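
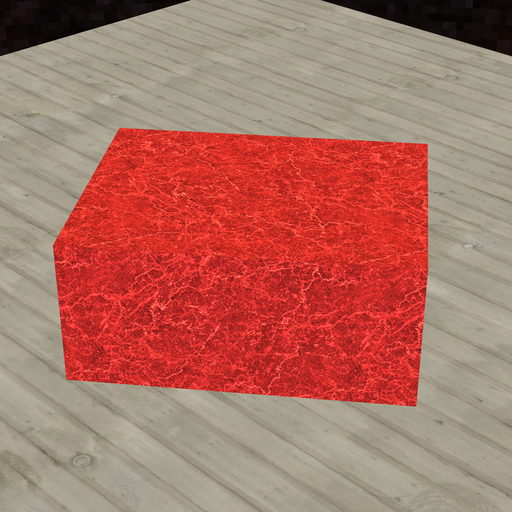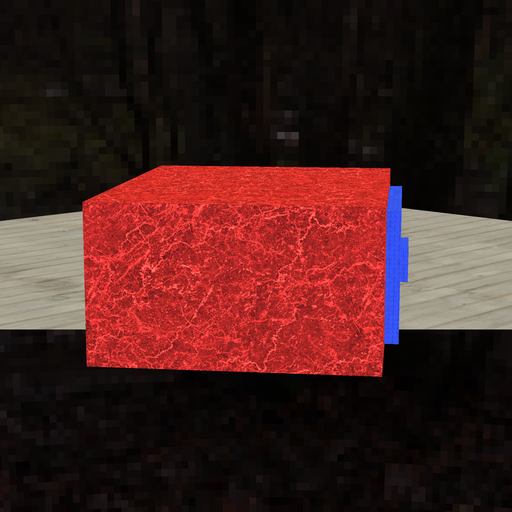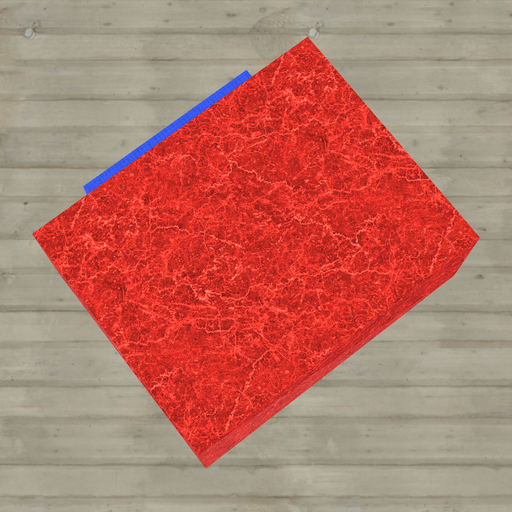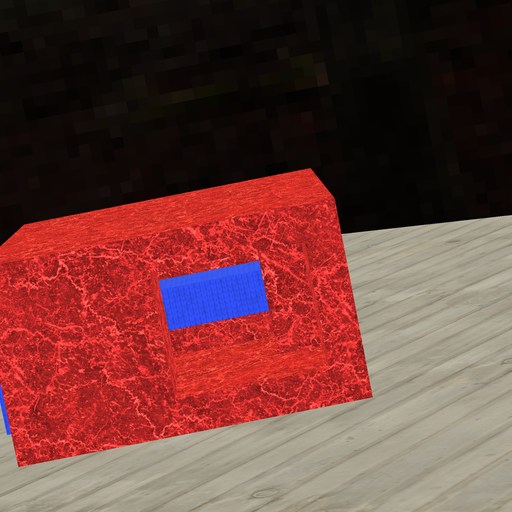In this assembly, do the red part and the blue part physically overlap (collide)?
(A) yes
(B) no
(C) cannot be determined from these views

(A) yes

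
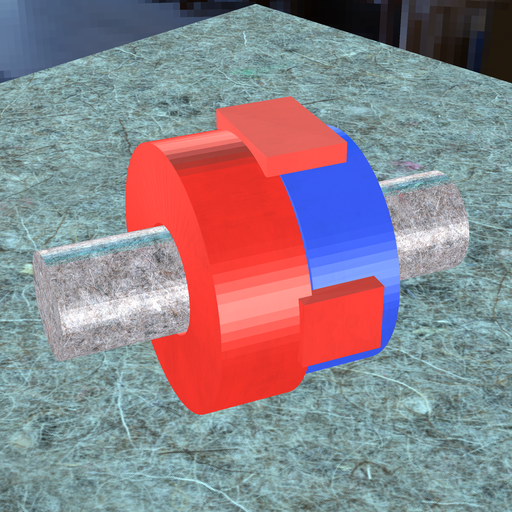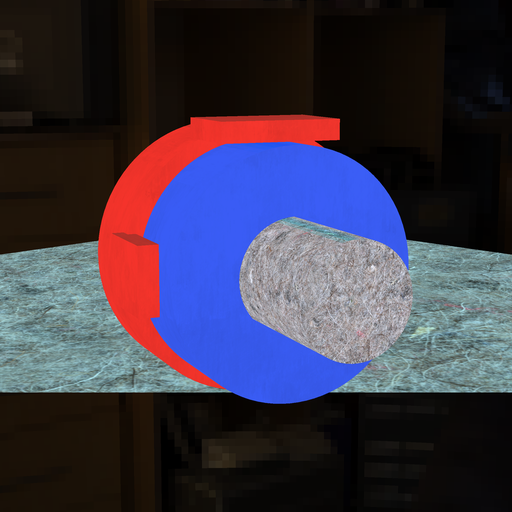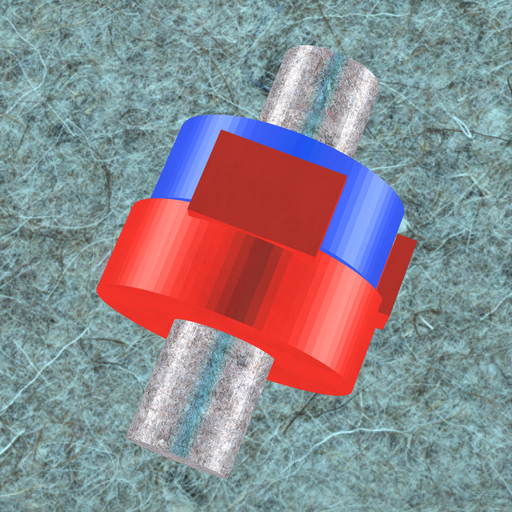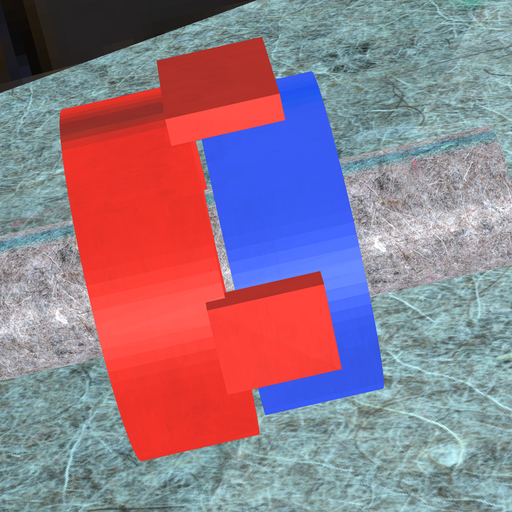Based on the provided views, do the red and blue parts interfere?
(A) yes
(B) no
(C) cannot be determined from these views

(B) no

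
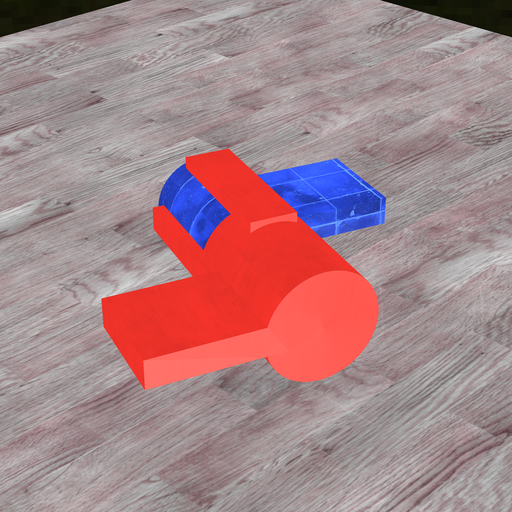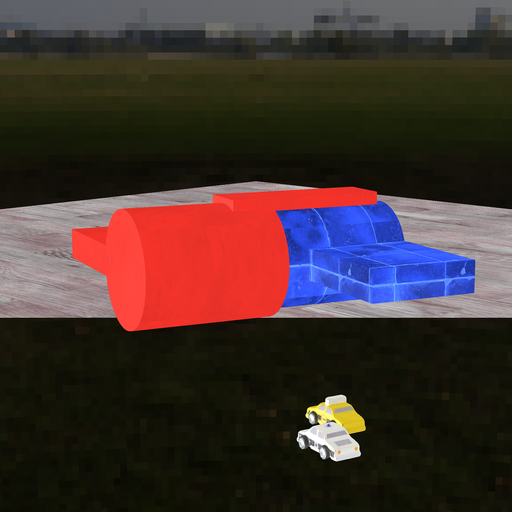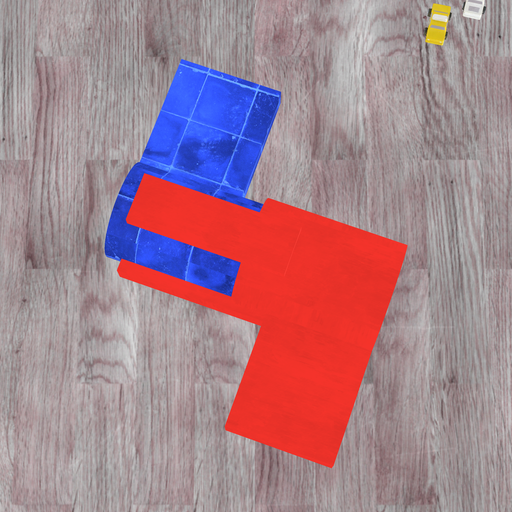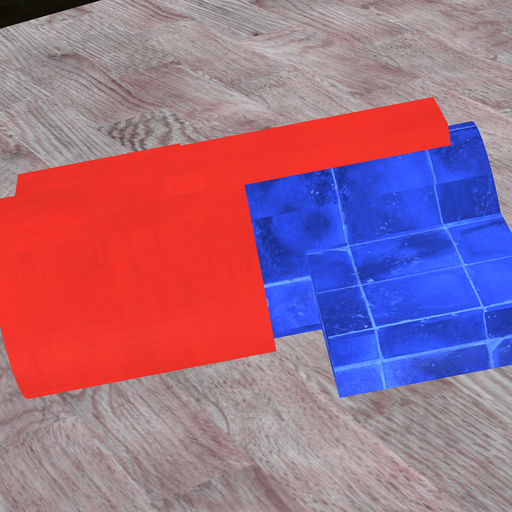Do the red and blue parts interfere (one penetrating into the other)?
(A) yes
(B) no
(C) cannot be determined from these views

(A) yes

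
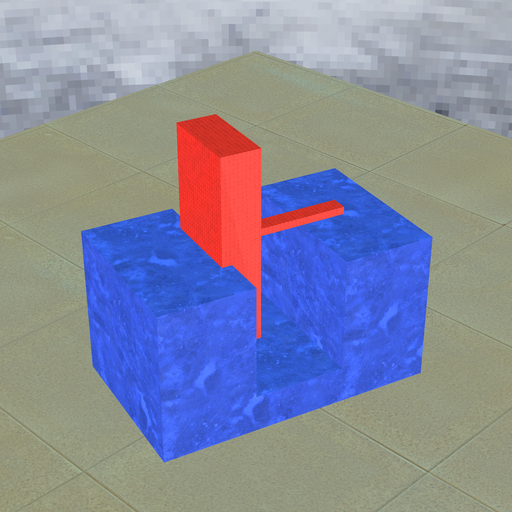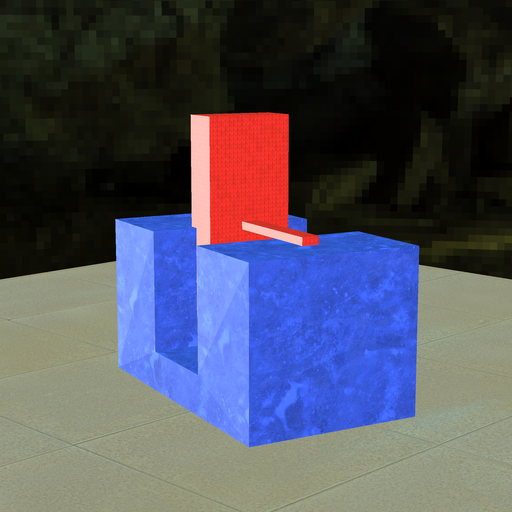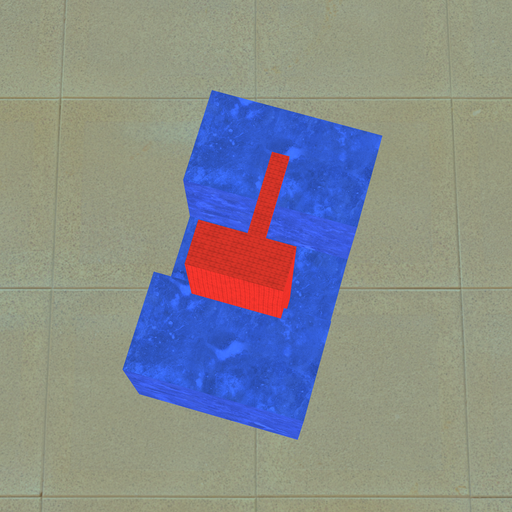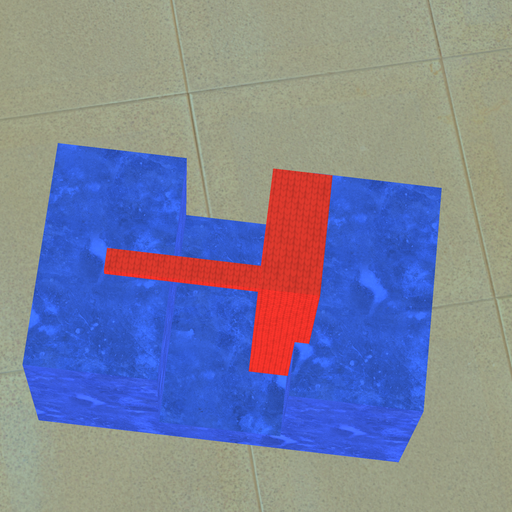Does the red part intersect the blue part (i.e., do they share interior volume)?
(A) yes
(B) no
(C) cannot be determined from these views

(A) yes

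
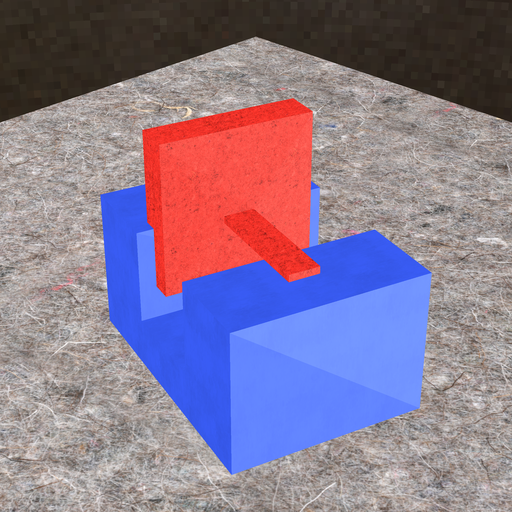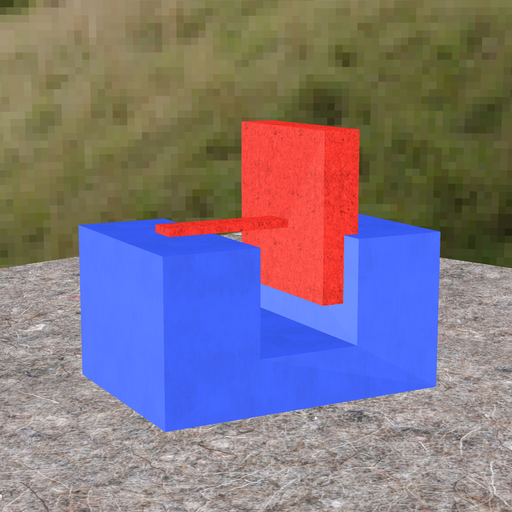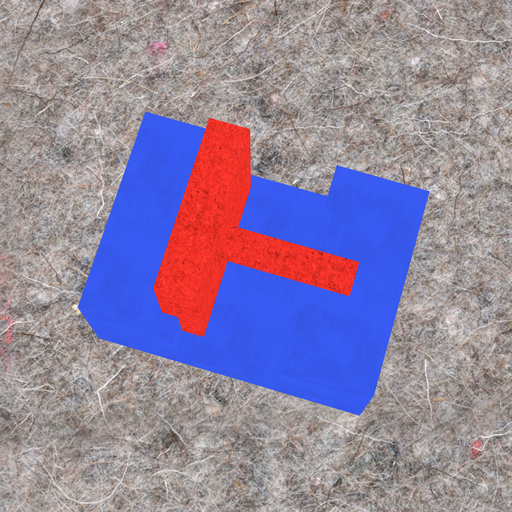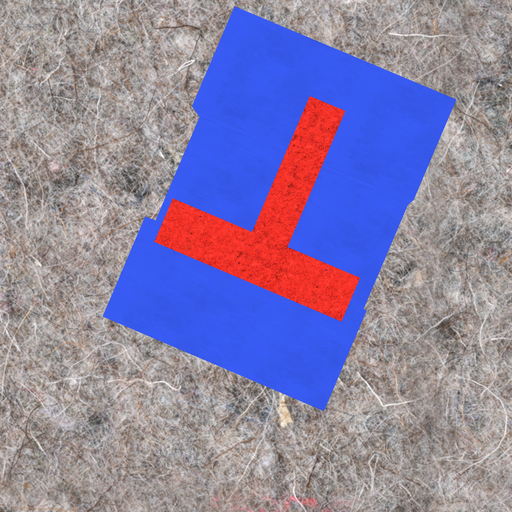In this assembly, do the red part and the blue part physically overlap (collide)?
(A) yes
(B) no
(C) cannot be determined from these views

(A) yes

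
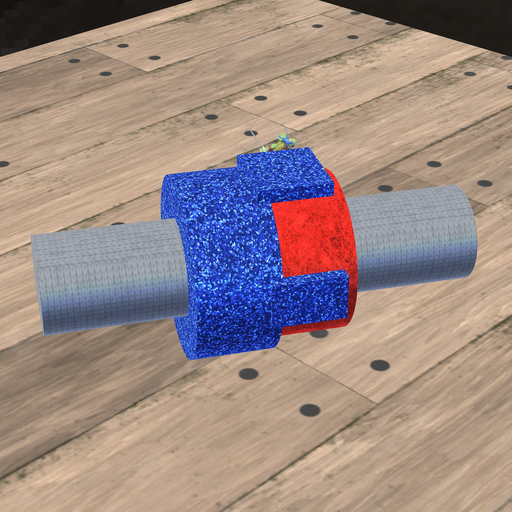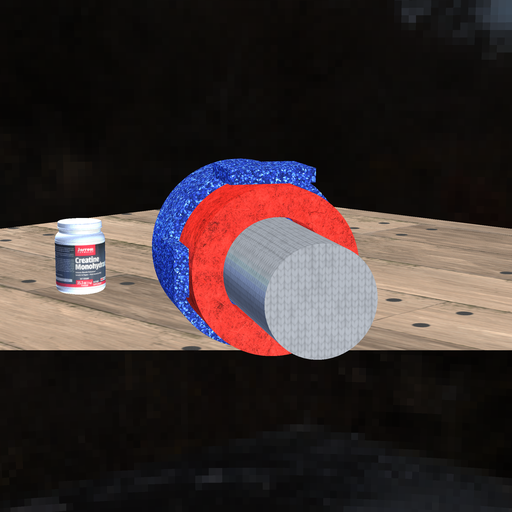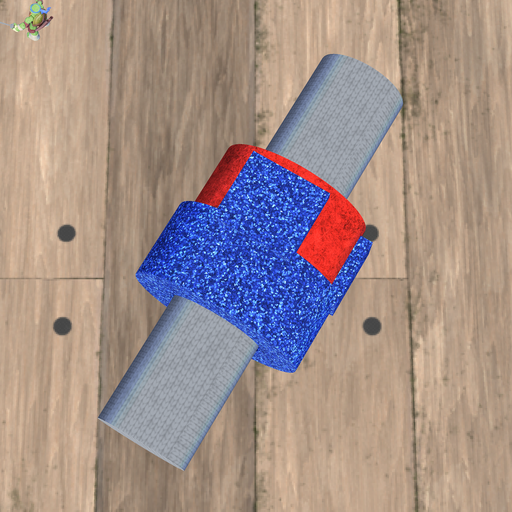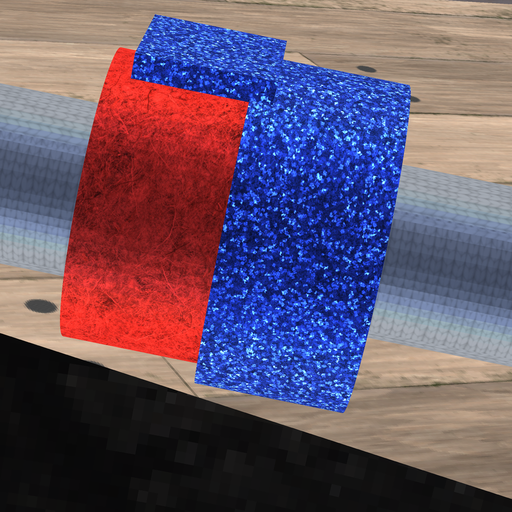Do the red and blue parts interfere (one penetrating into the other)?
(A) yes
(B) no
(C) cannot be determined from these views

(A) yes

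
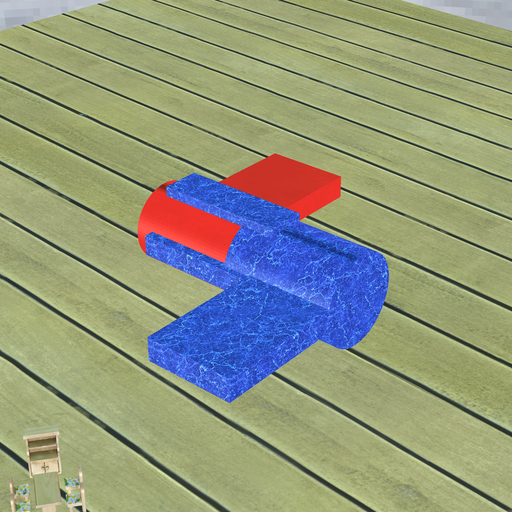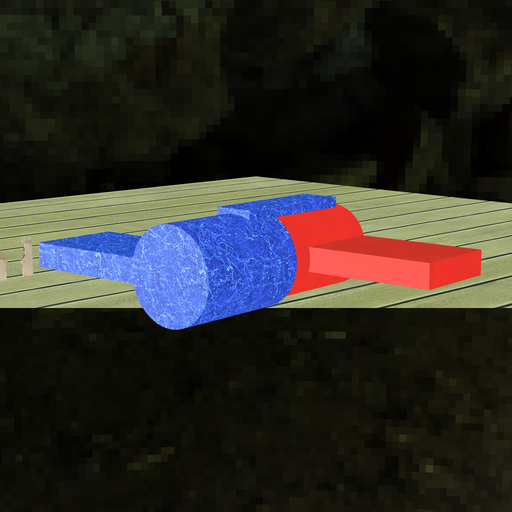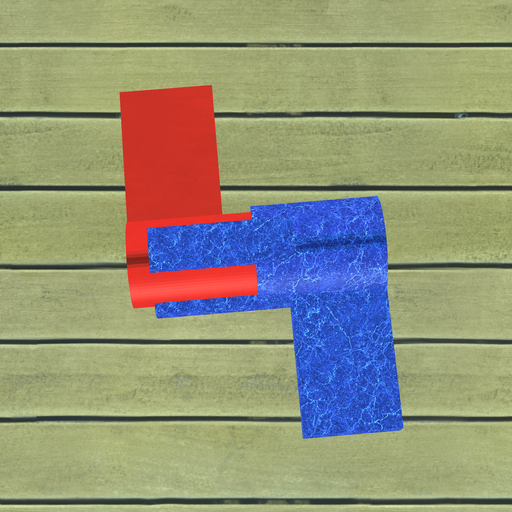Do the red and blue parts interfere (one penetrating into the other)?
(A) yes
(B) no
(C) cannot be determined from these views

(C) cannot be determined from these views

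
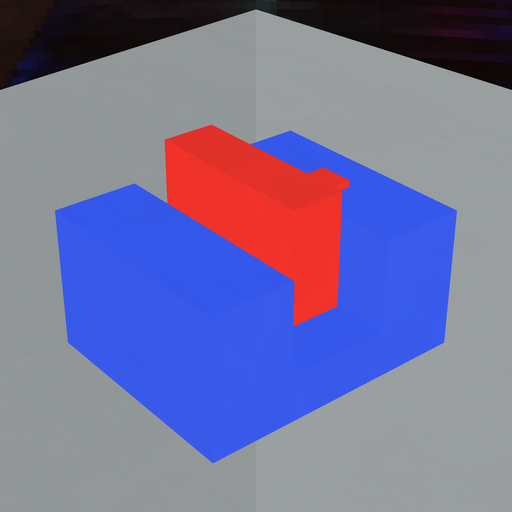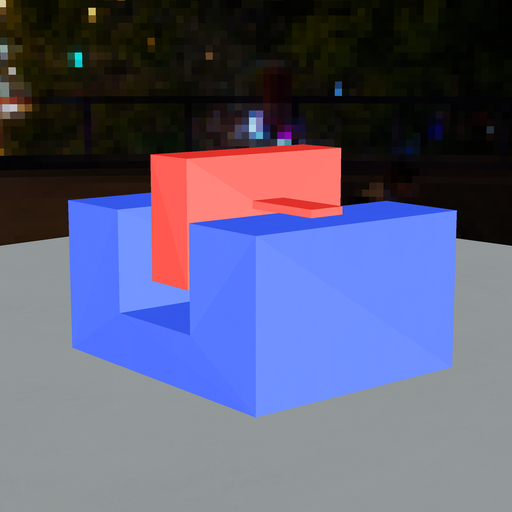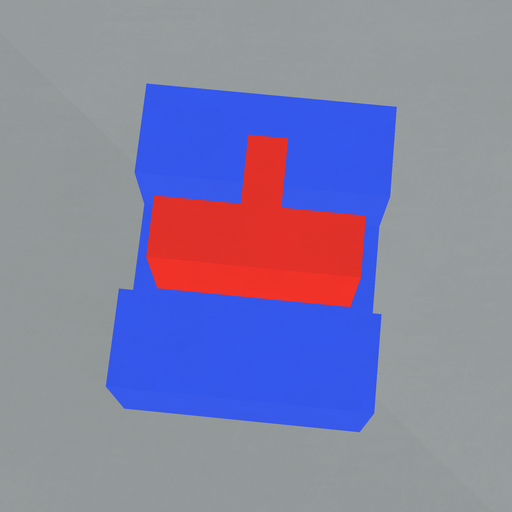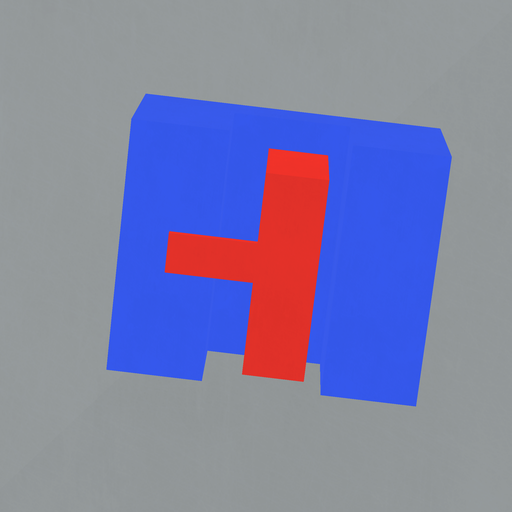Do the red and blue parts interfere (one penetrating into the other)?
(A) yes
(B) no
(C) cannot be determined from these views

(B) no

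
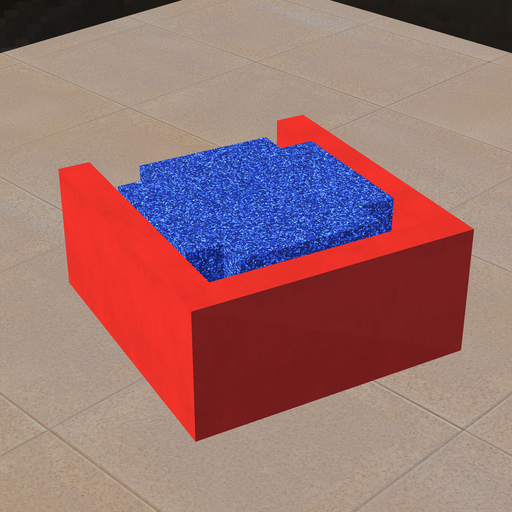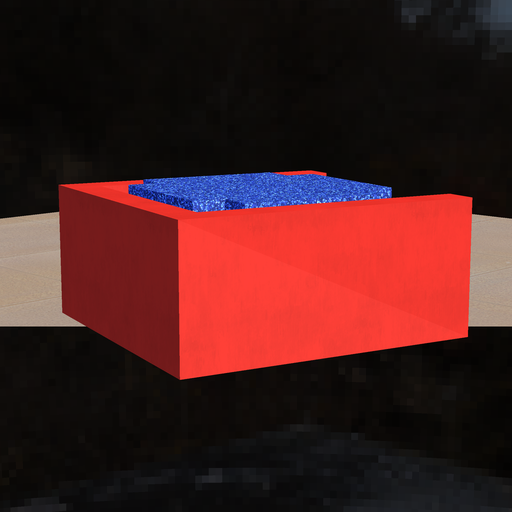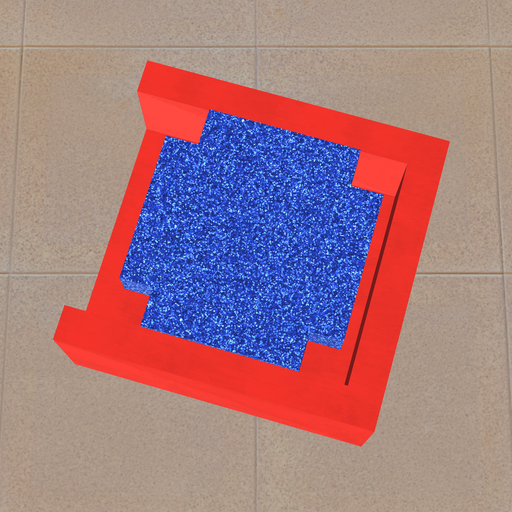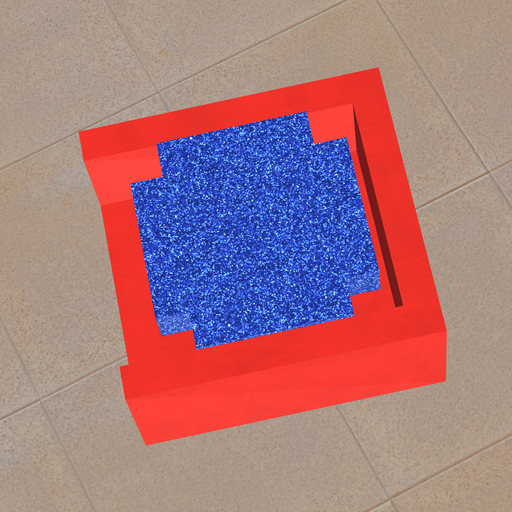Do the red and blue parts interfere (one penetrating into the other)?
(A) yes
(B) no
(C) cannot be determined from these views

(B) no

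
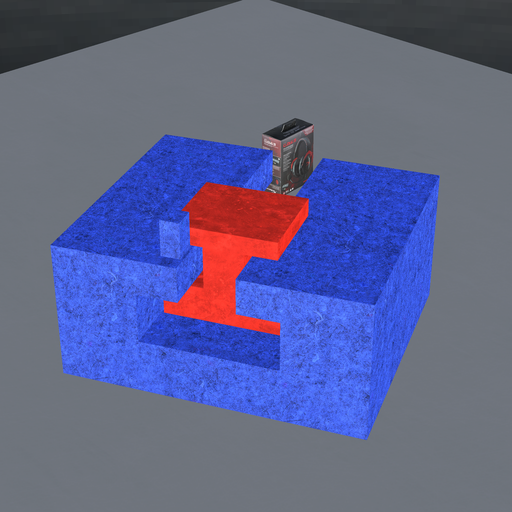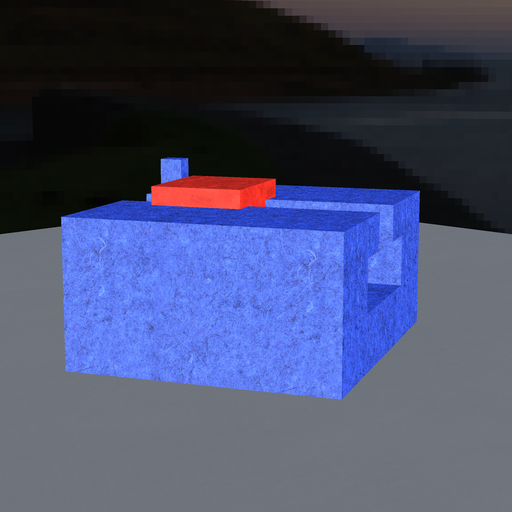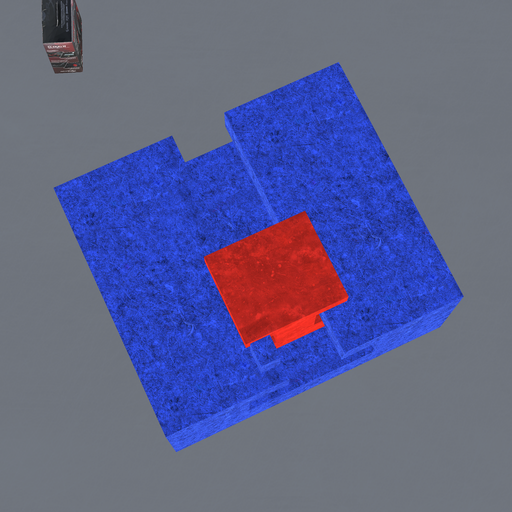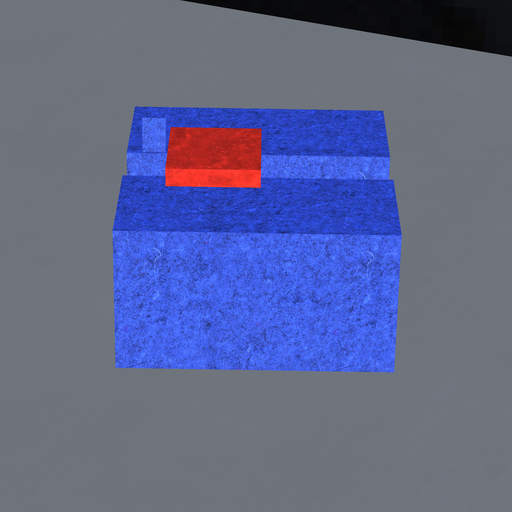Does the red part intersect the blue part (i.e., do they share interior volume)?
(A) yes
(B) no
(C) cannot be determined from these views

(B) no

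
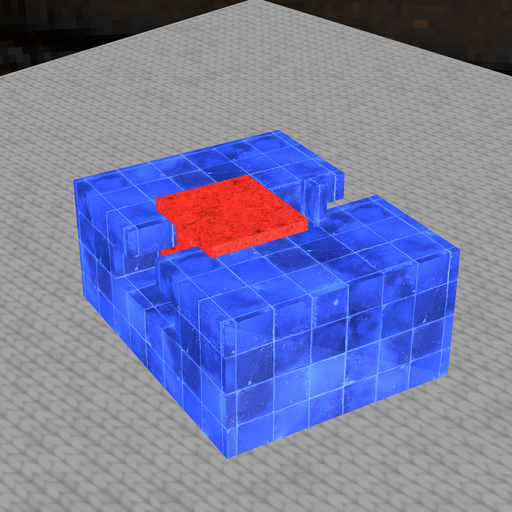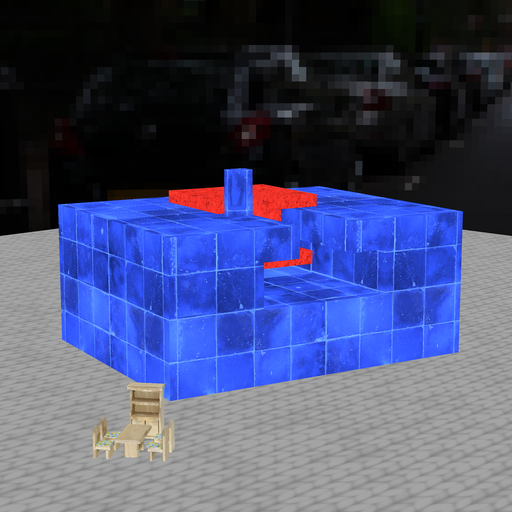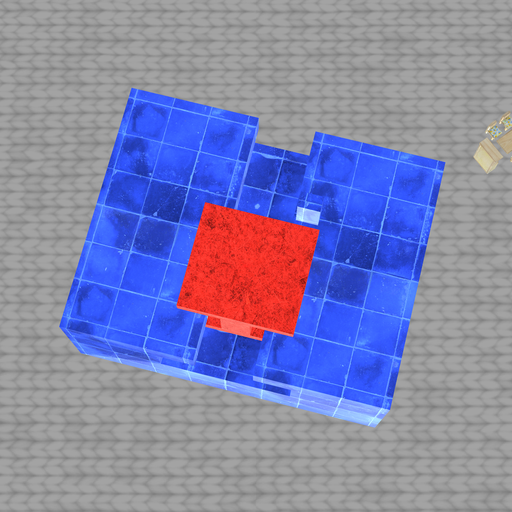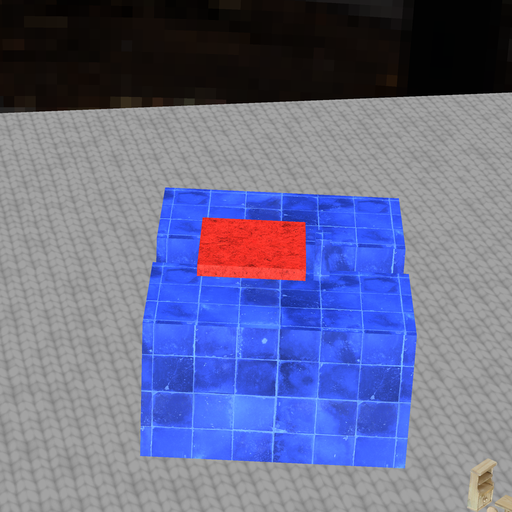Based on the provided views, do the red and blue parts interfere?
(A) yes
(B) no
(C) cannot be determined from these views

(B) no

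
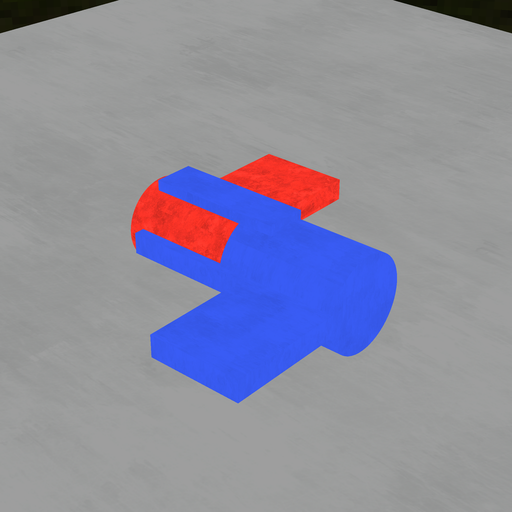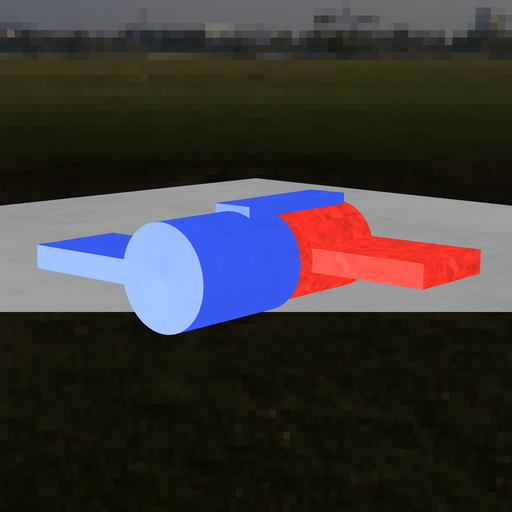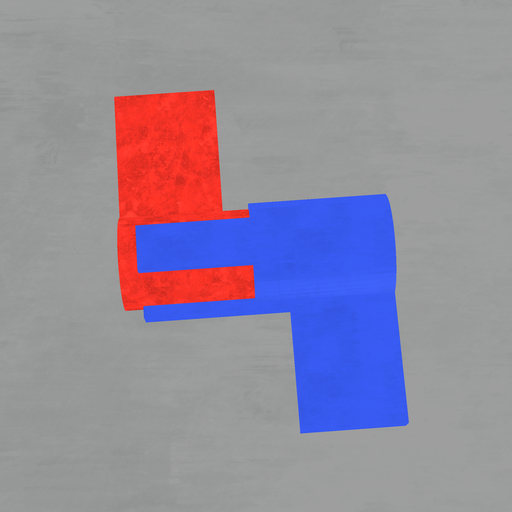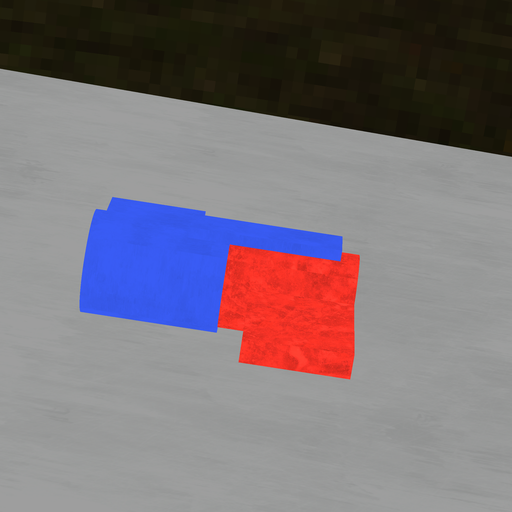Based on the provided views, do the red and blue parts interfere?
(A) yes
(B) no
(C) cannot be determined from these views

(A) yes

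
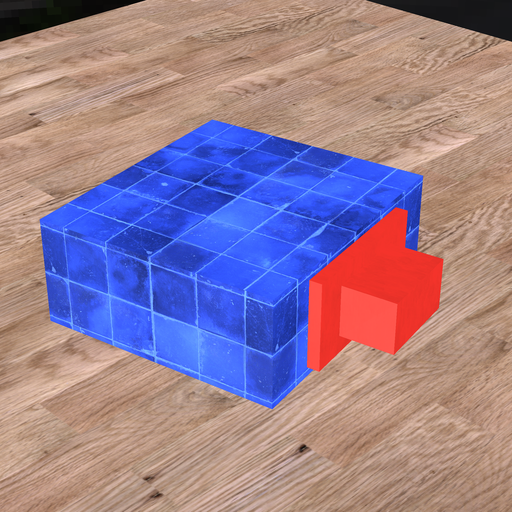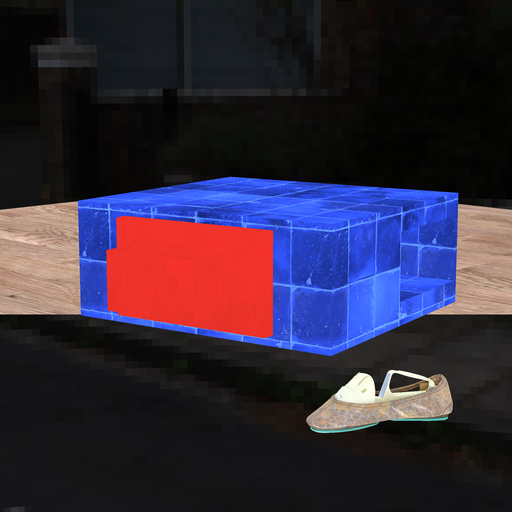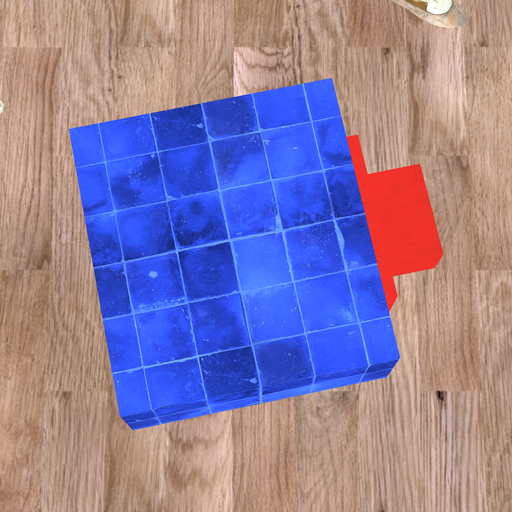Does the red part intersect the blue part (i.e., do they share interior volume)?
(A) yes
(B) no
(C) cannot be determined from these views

(C) cannot be determined from these views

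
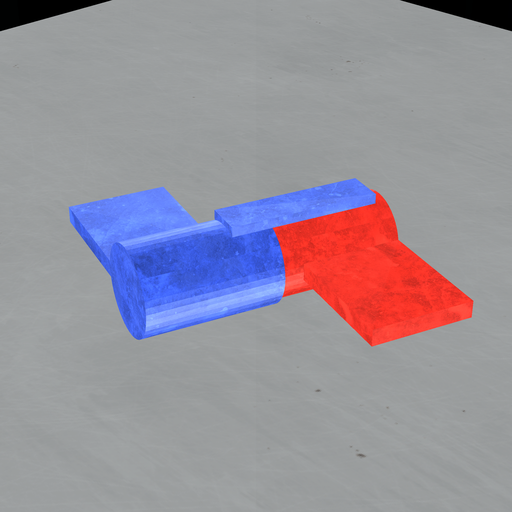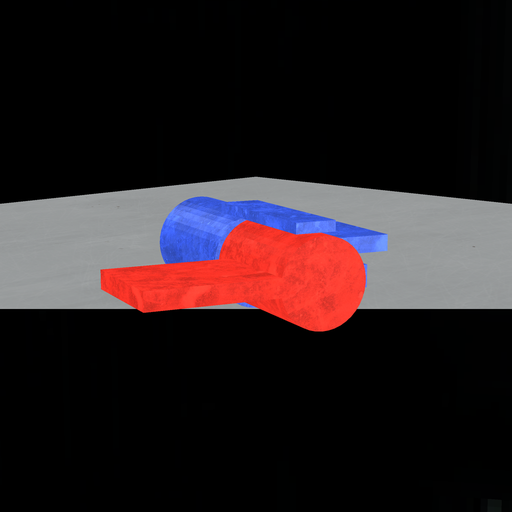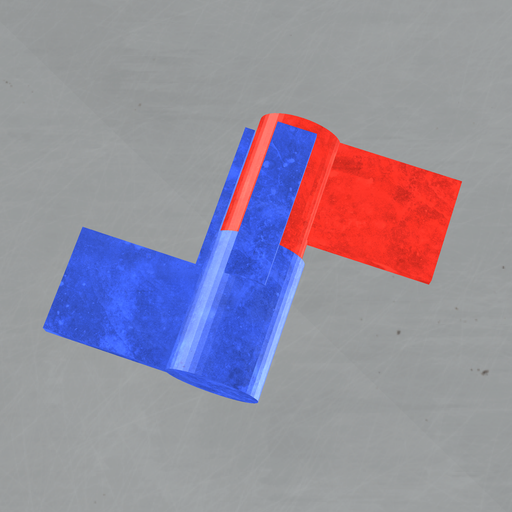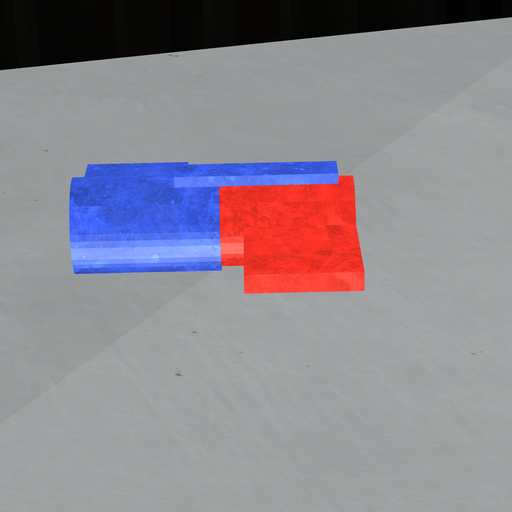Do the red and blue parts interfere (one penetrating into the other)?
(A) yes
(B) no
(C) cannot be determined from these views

(A) yes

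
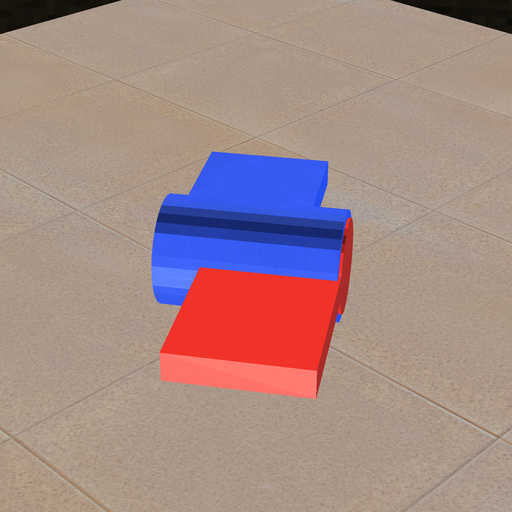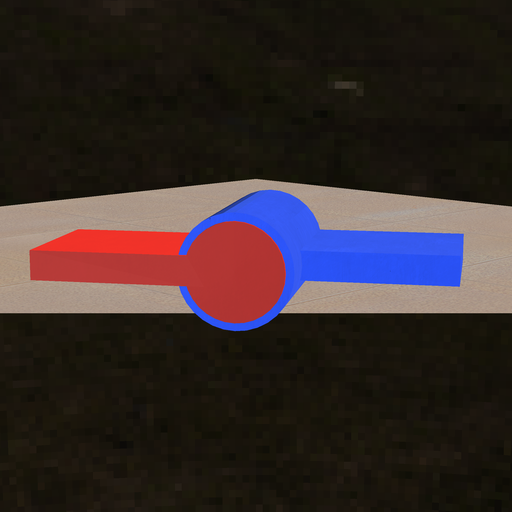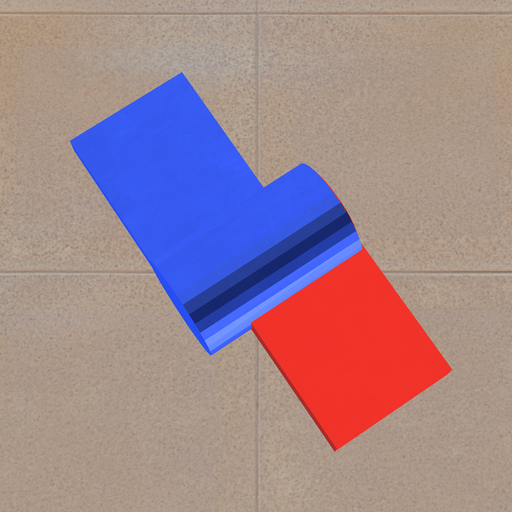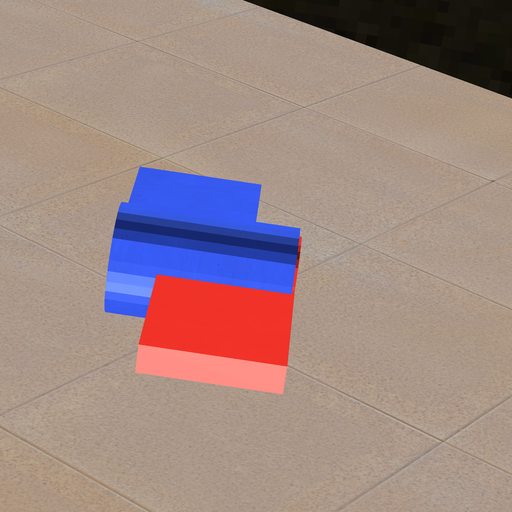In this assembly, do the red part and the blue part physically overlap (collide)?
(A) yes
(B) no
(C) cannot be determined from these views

(A) yes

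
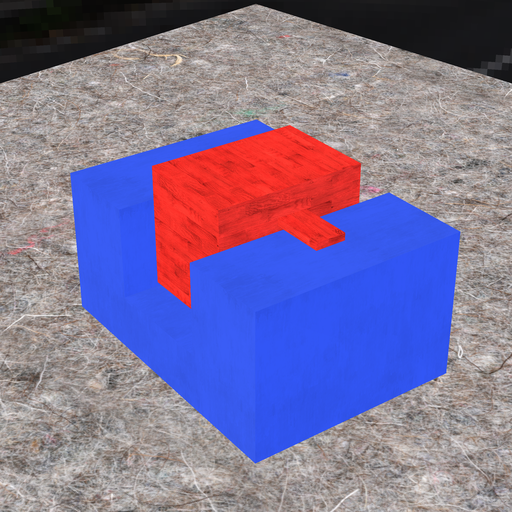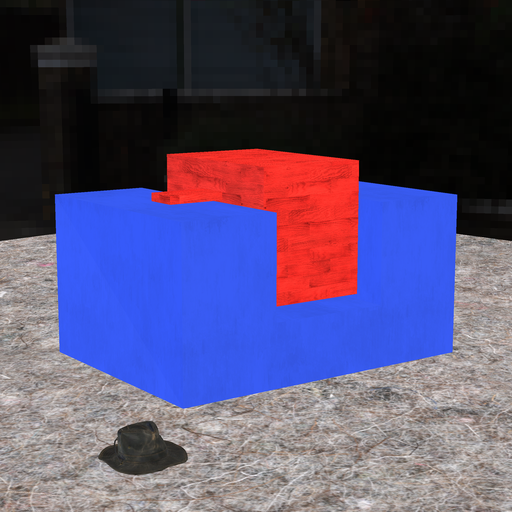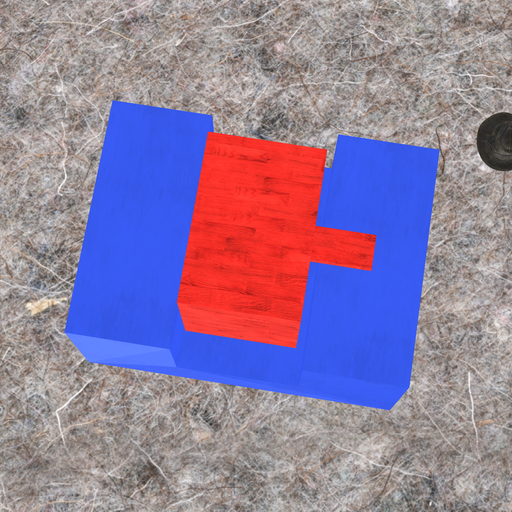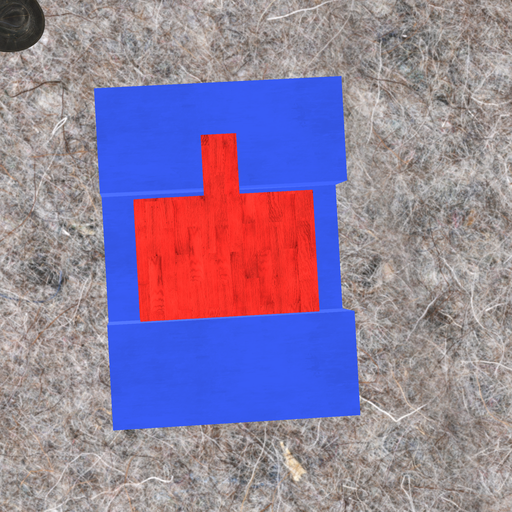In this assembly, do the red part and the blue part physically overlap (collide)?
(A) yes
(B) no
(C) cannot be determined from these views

(B) no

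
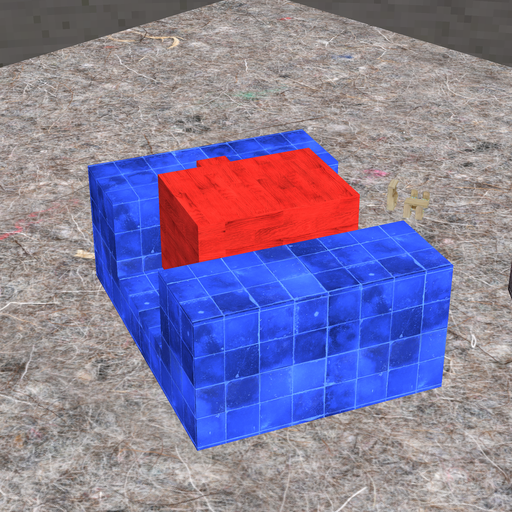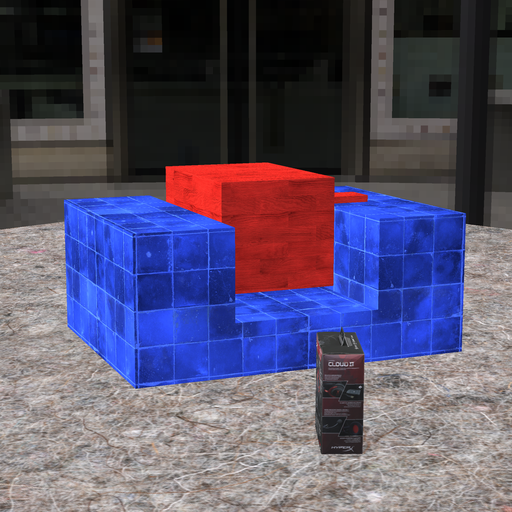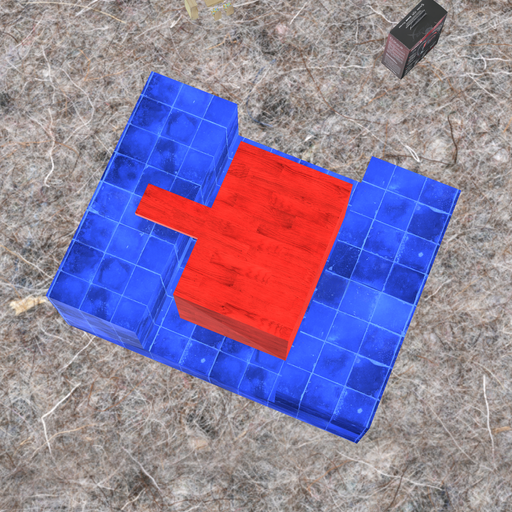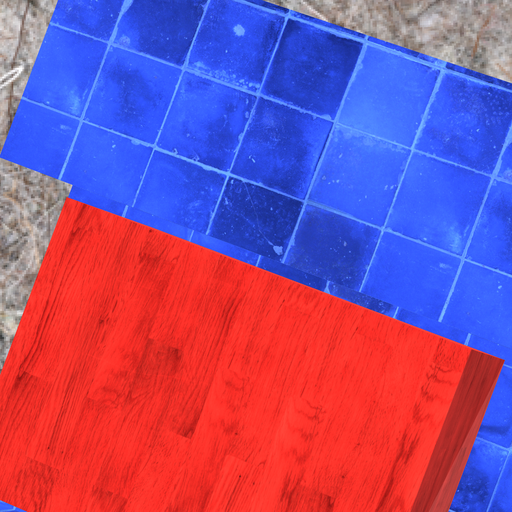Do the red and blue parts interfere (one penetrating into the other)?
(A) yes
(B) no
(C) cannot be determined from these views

(B) no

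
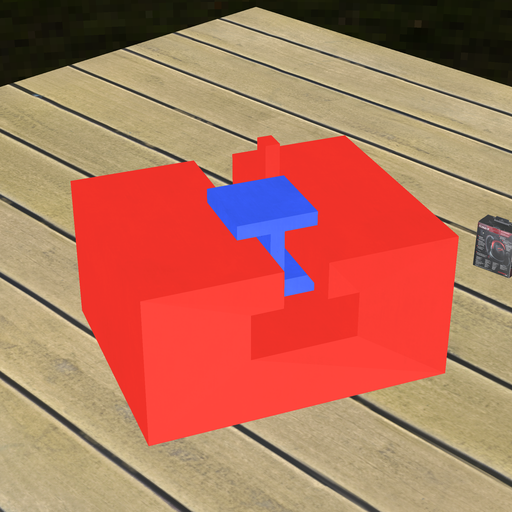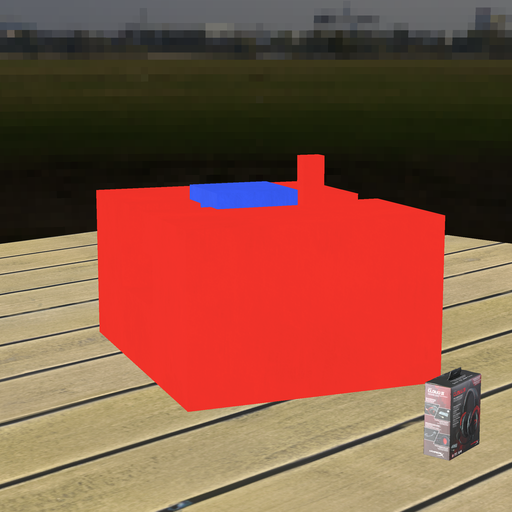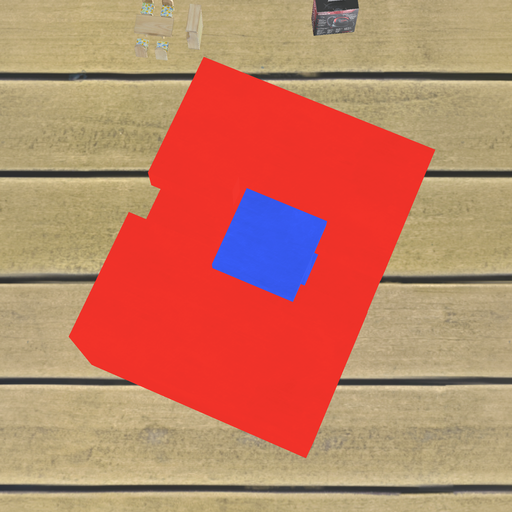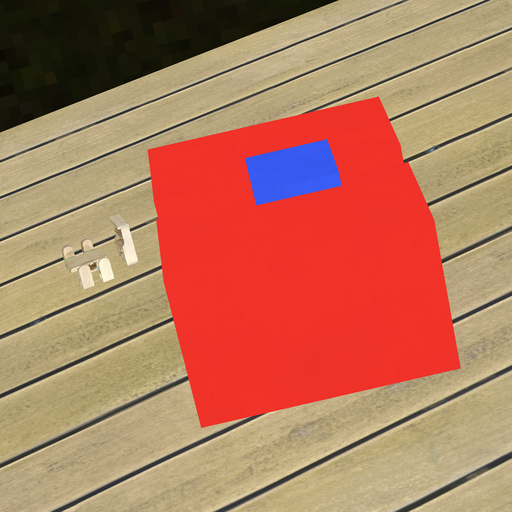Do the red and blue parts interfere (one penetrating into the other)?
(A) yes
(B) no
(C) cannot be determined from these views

(B) no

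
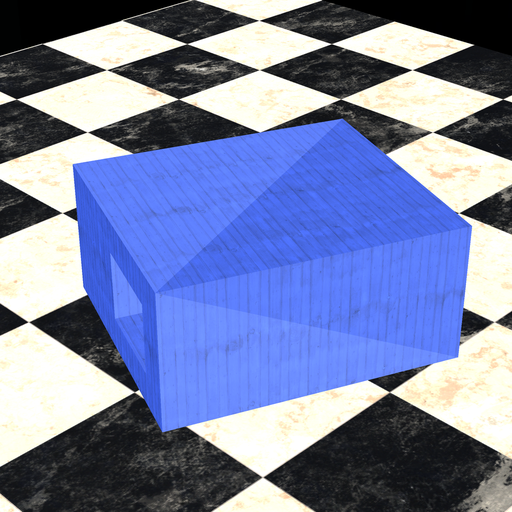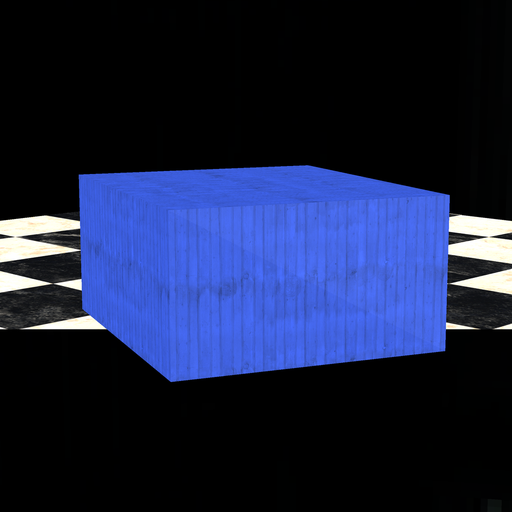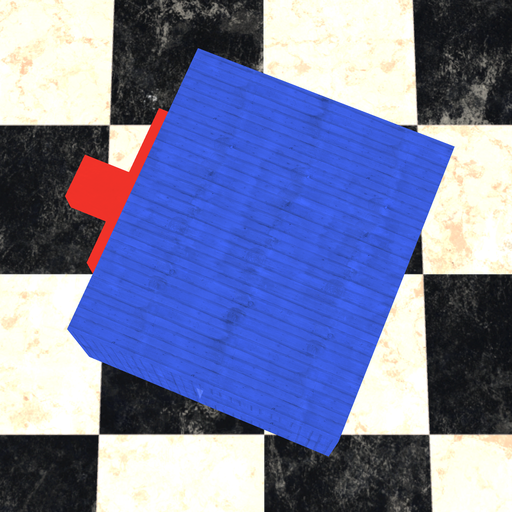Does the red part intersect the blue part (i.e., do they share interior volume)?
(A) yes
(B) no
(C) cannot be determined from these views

(C) cannot be determined from these views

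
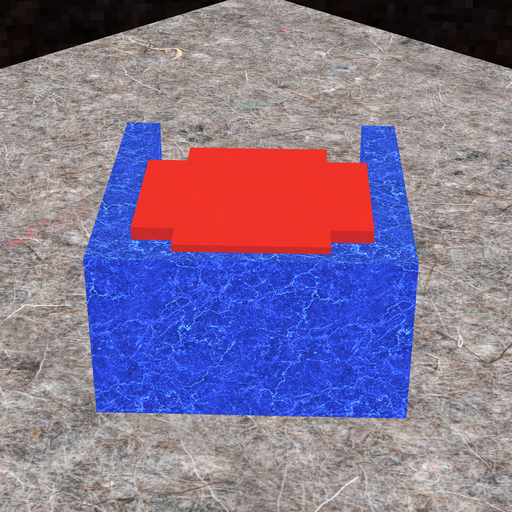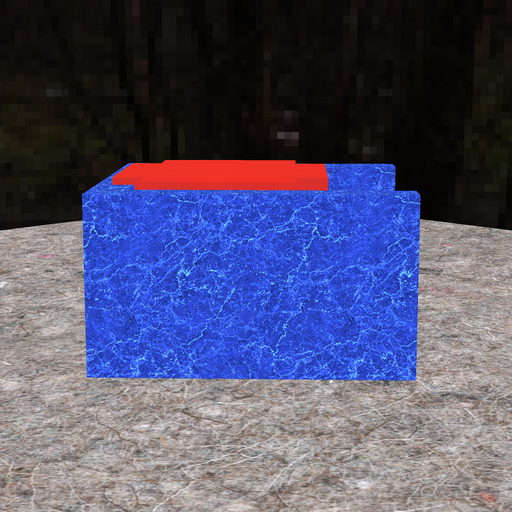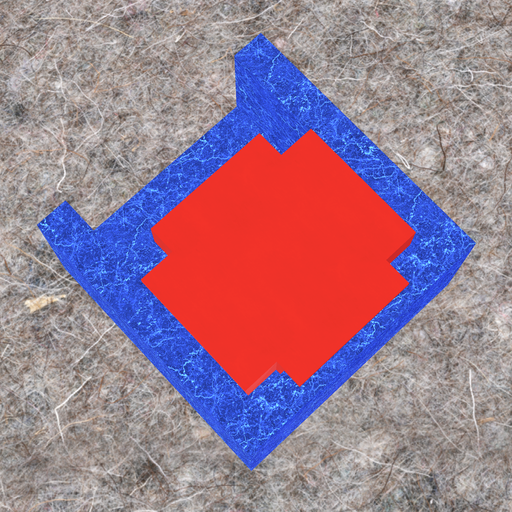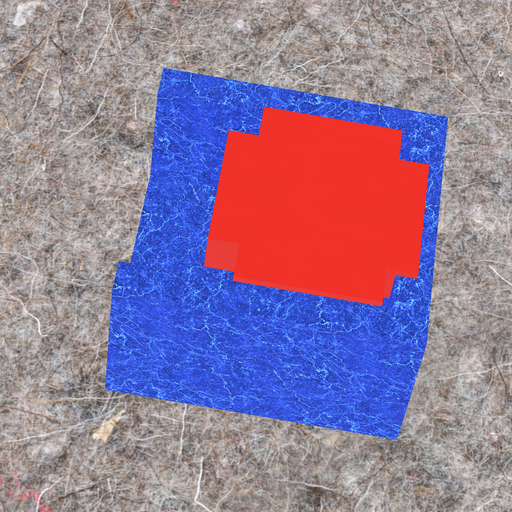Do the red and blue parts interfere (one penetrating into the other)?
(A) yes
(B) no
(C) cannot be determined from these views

(A) yes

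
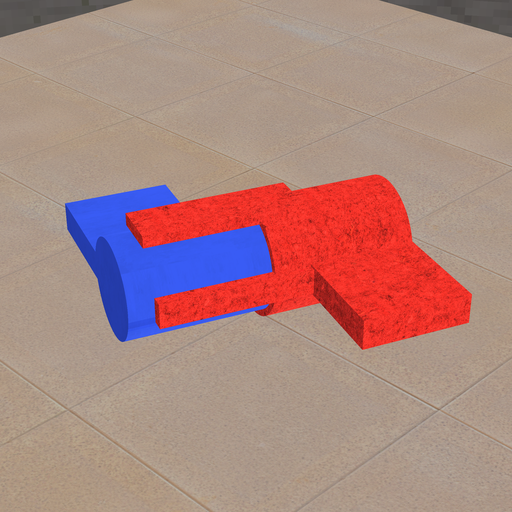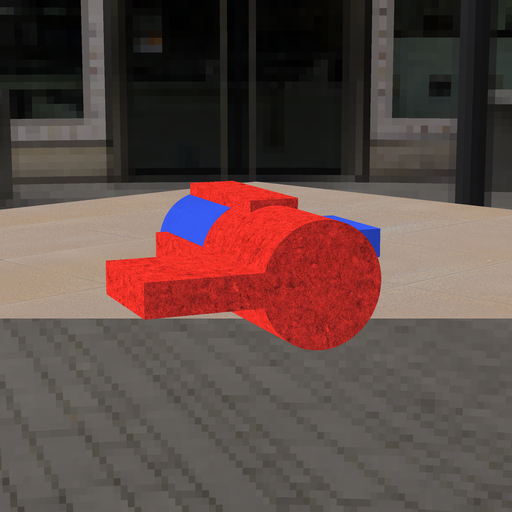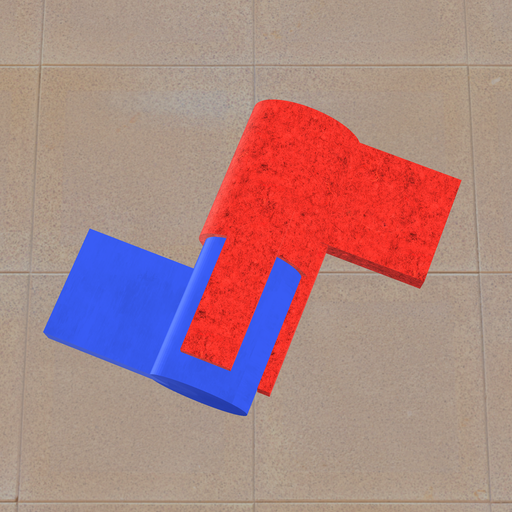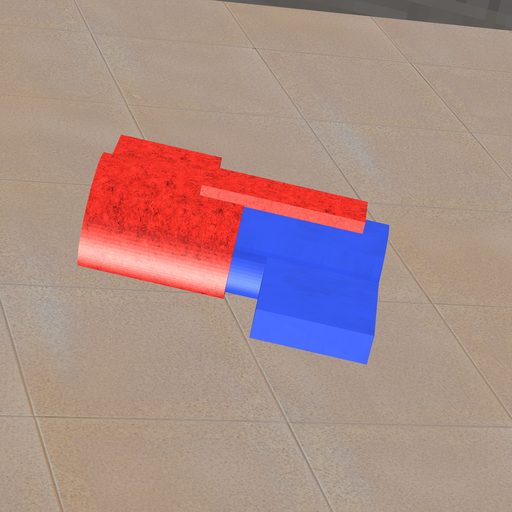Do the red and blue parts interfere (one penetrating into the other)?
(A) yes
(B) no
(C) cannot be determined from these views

(A) yes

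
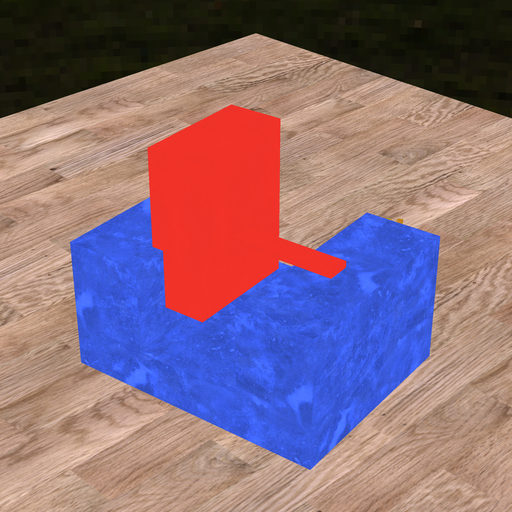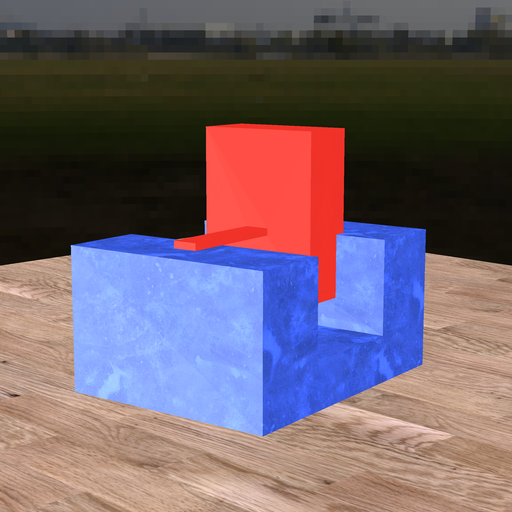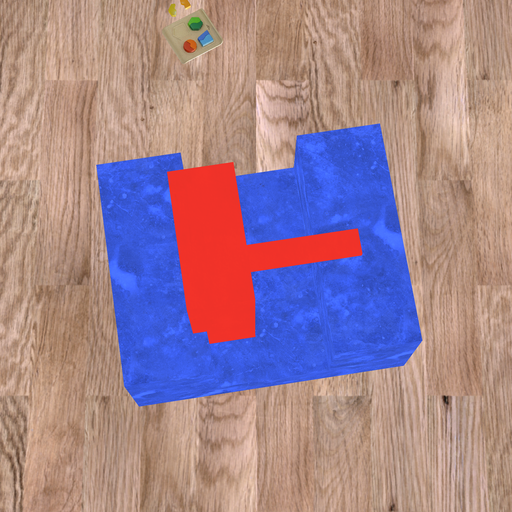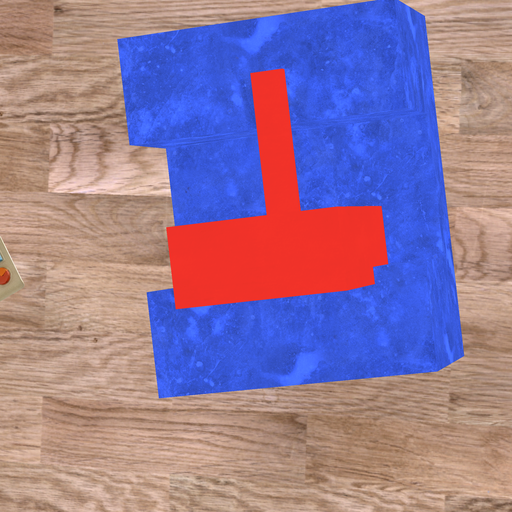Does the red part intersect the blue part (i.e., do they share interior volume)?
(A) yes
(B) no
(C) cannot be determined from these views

(A) yes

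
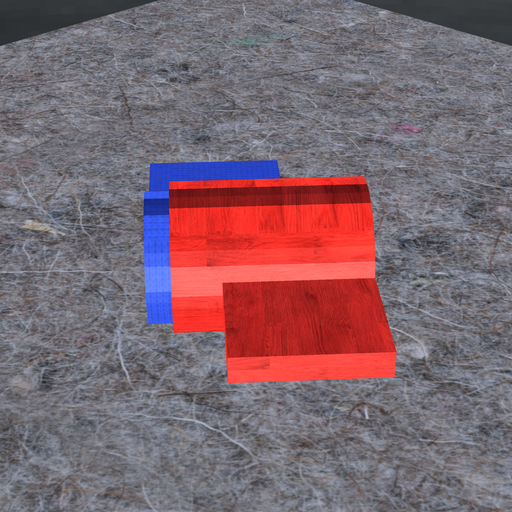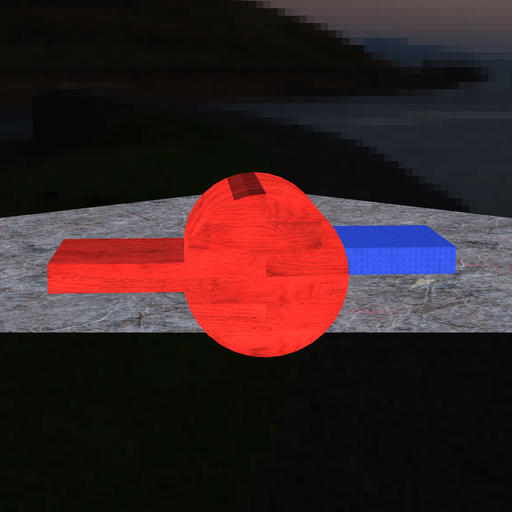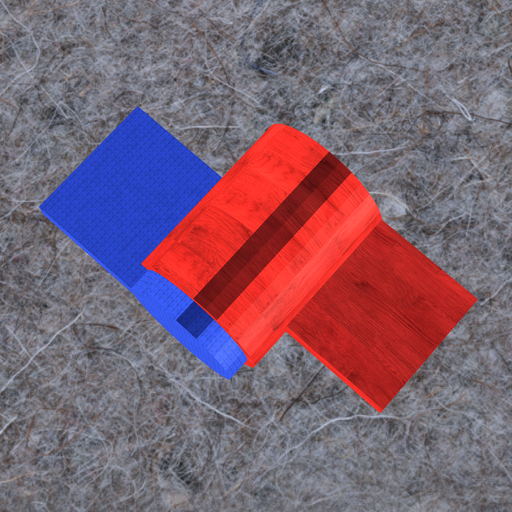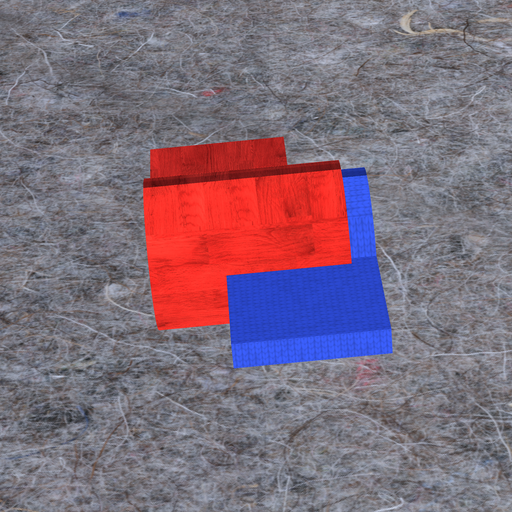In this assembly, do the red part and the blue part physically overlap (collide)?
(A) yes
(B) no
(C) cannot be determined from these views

(A) yes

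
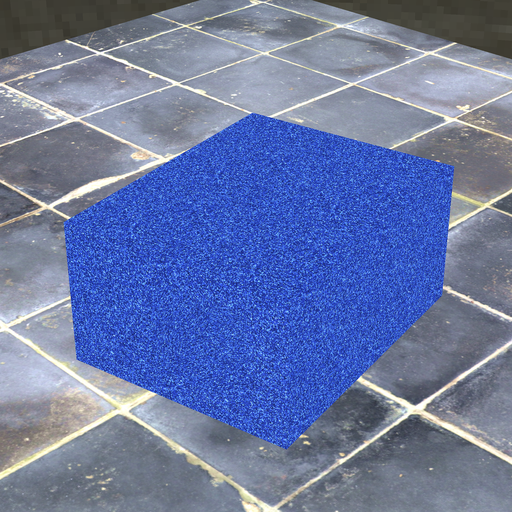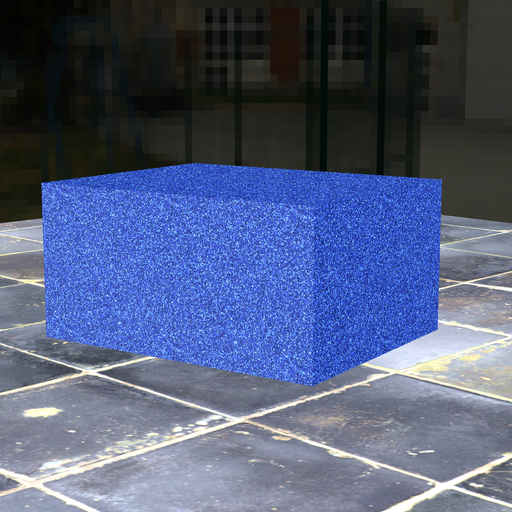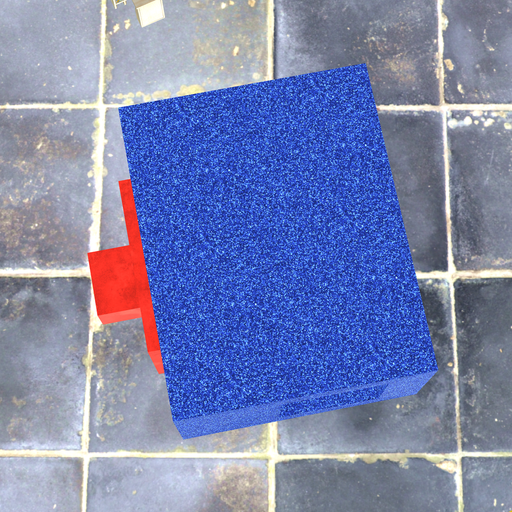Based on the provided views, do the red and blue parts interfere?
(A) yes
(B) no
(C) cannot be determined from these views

(C) cannot be determined from these views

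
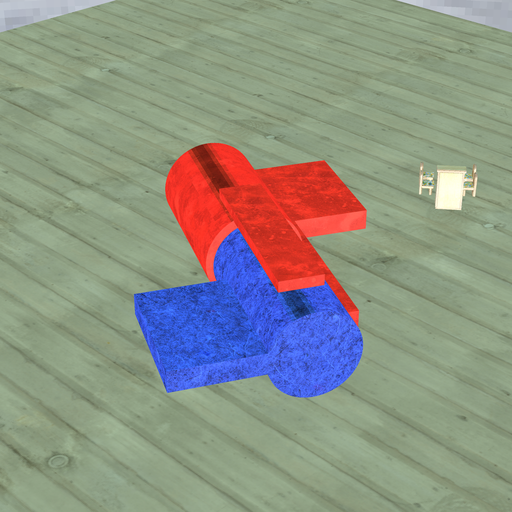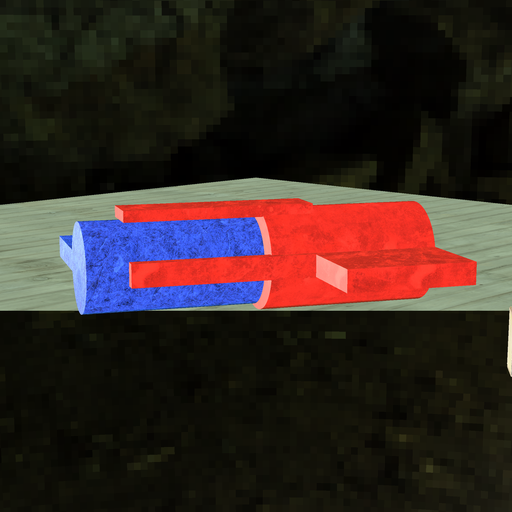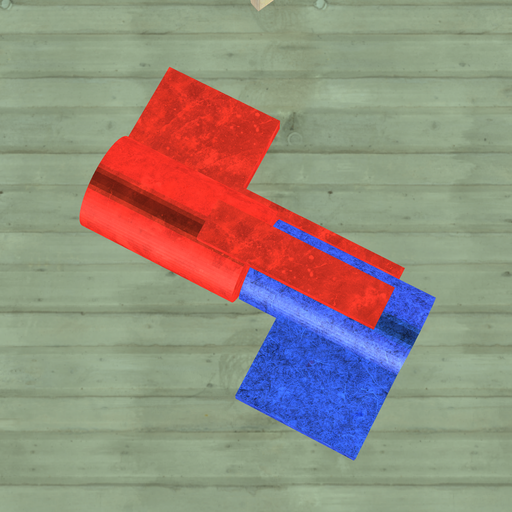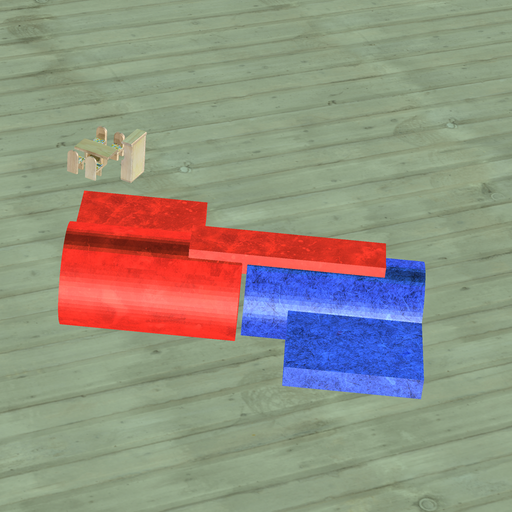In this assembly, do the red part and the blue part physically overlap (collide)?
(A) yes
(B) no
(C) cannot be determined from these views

(B) no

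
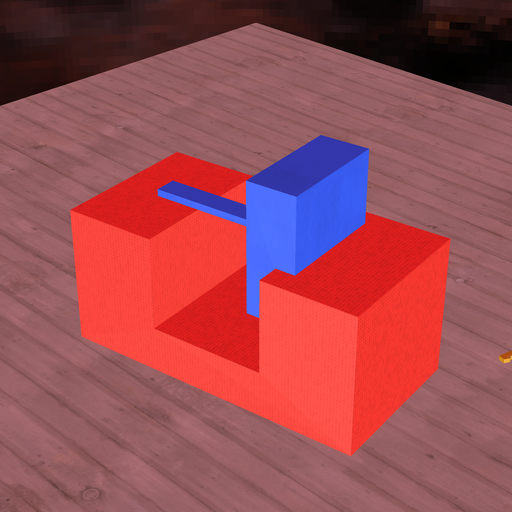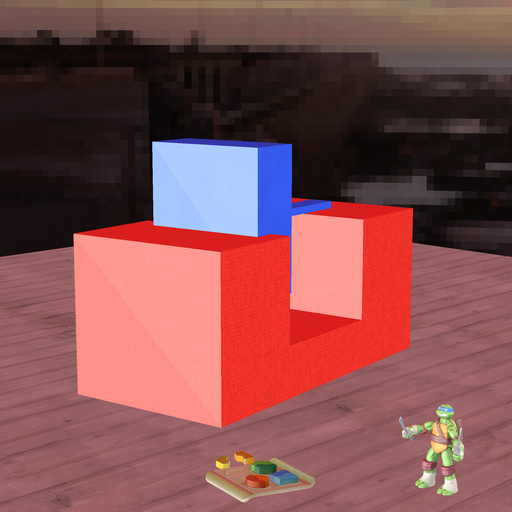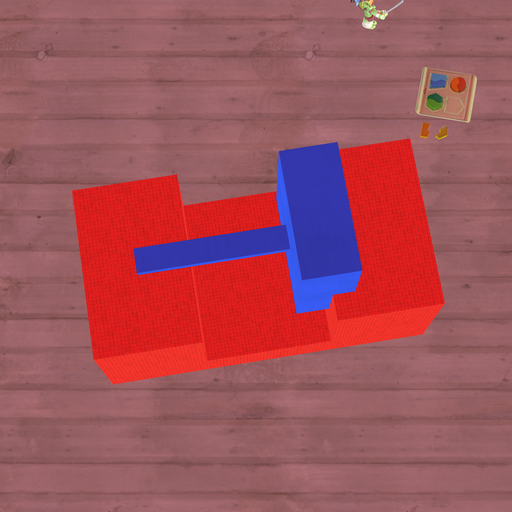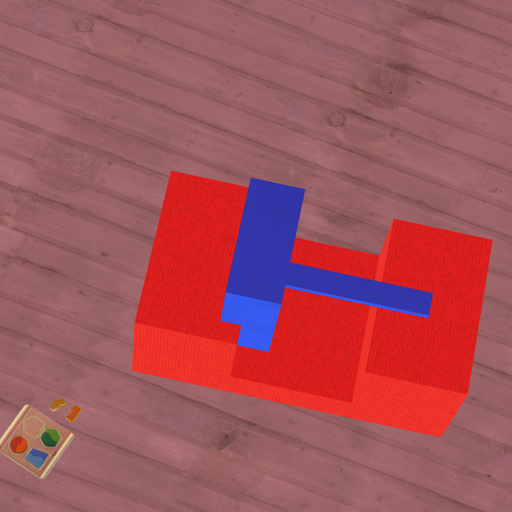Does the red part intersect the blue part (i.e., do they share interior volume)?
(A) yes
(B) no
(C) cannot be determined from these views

(A) yes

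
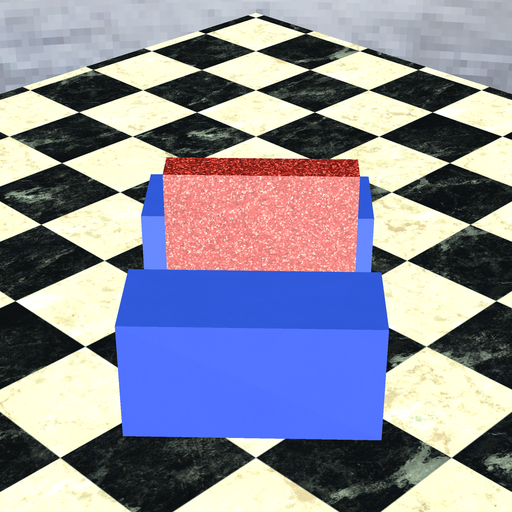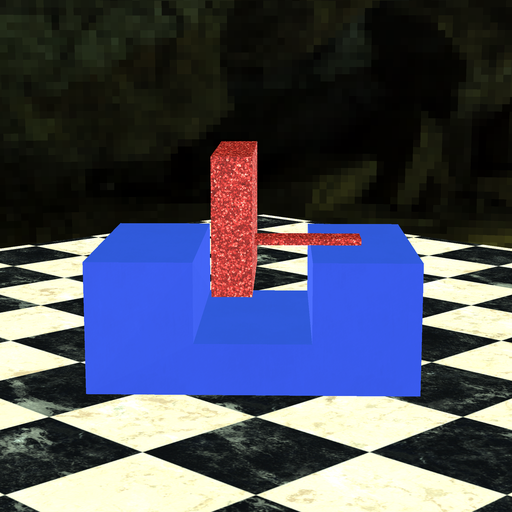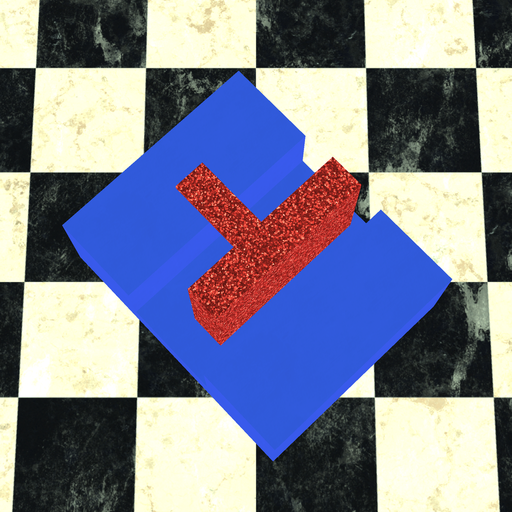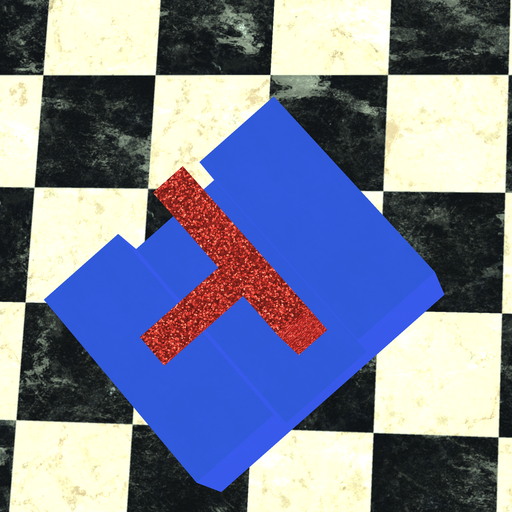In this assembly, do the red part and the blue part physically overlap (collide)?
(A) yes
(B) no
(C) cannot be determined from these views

(B) no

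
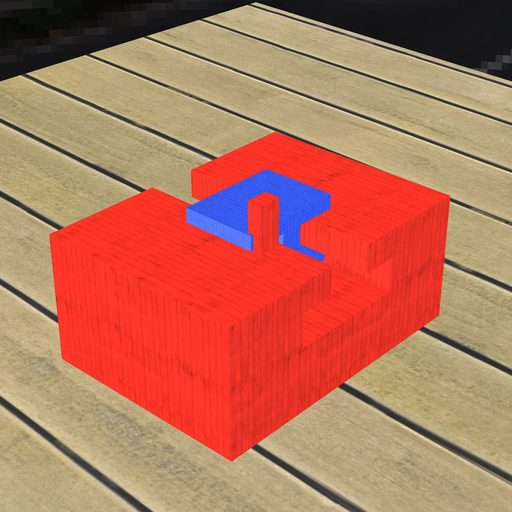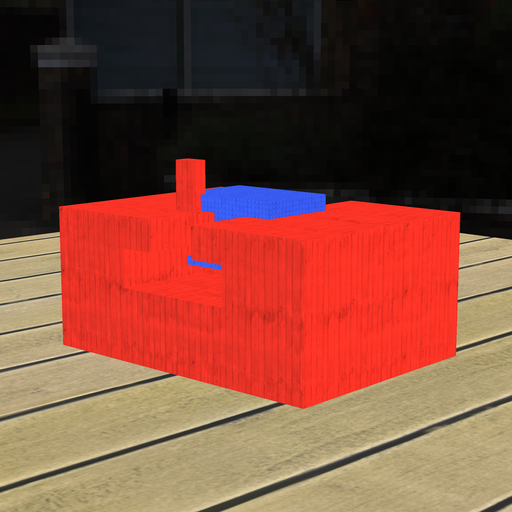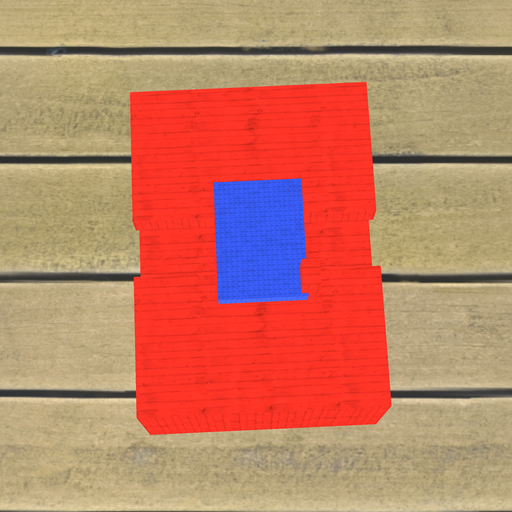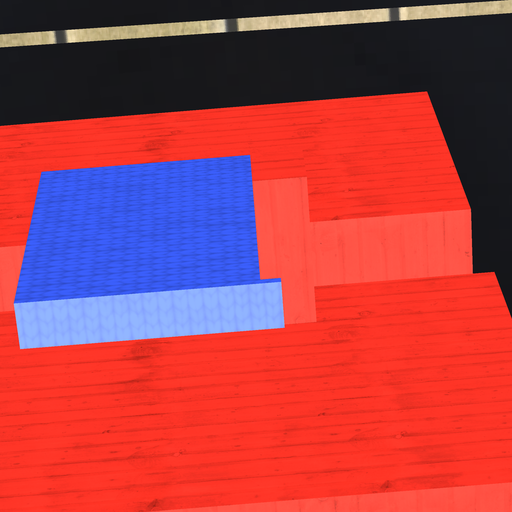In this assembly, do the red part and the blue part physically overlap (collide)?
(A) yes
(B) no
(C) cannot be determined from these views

(A) yes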